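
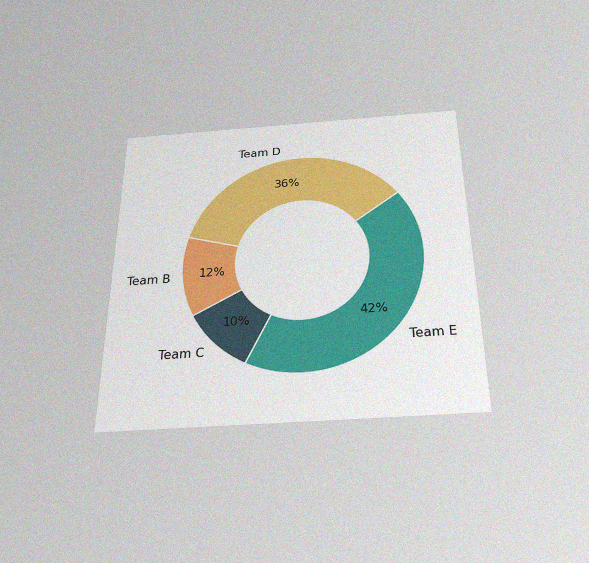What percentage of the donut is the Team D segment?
The chart is viewed slightly from below, with some photo noise. The Team D segment takes up 36% of the ring.

36%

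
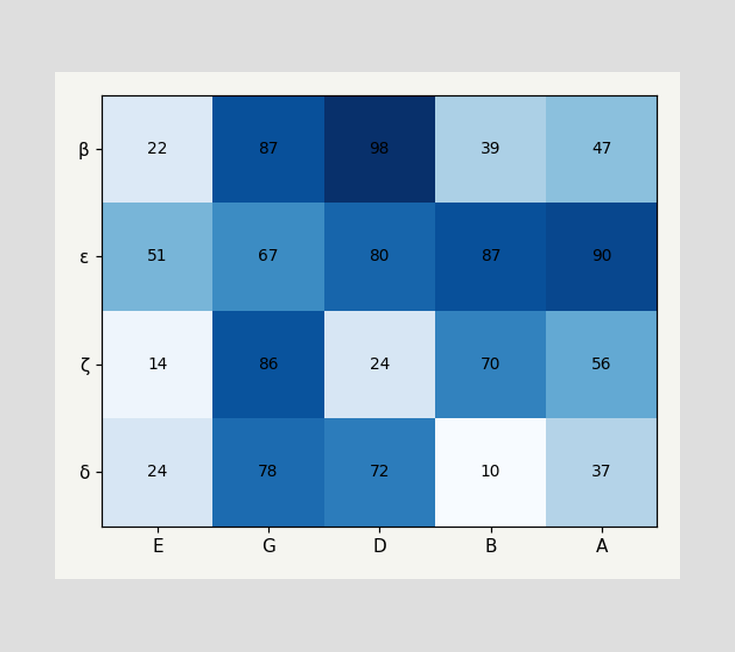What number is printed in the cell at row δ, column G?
The (δ, G) cell reads 78.

78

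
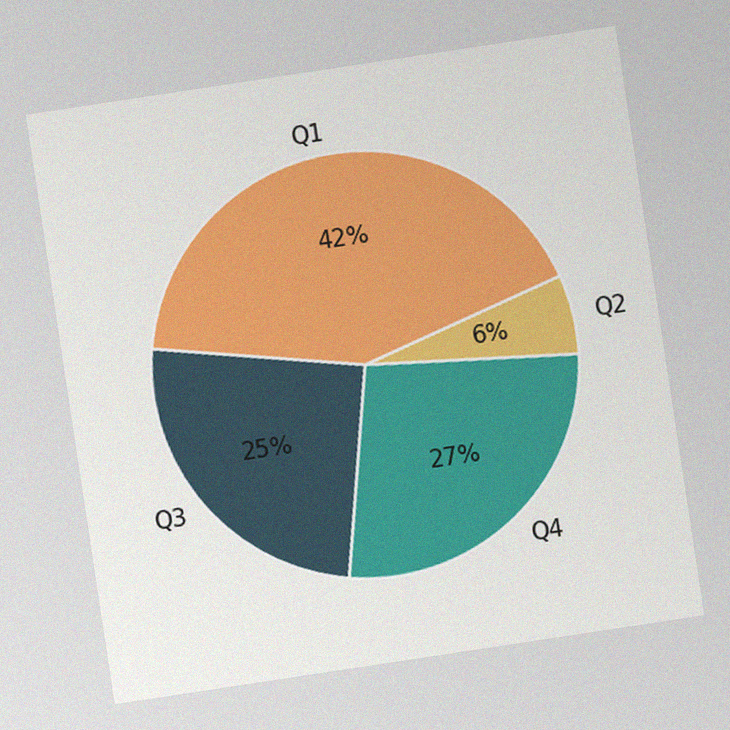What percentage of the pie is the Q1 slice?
The chart is tilted about 9° counter-clockwise, with some photo noise. The Q1 slice takes up 42% of the pie.

42%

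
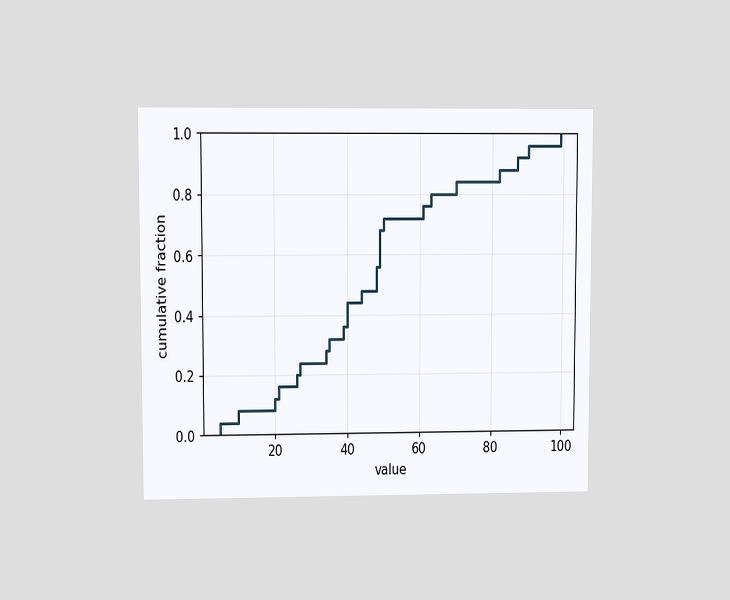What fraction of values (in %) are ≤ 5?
The chart is viewed at a slight angle. At x=5 the ECDF step is at 4%.

4%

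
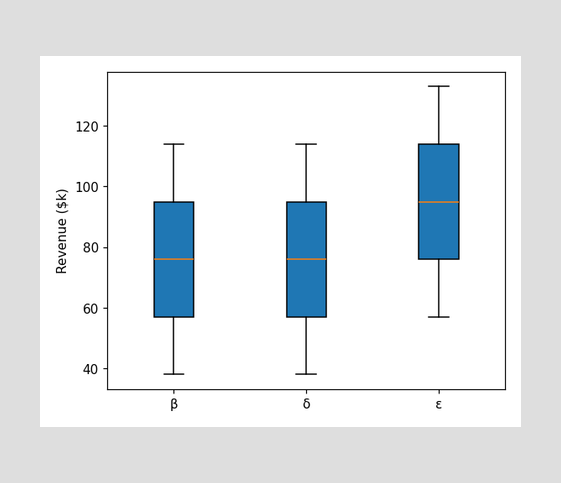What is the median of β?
The median line in the β box sits at $76k.

$76k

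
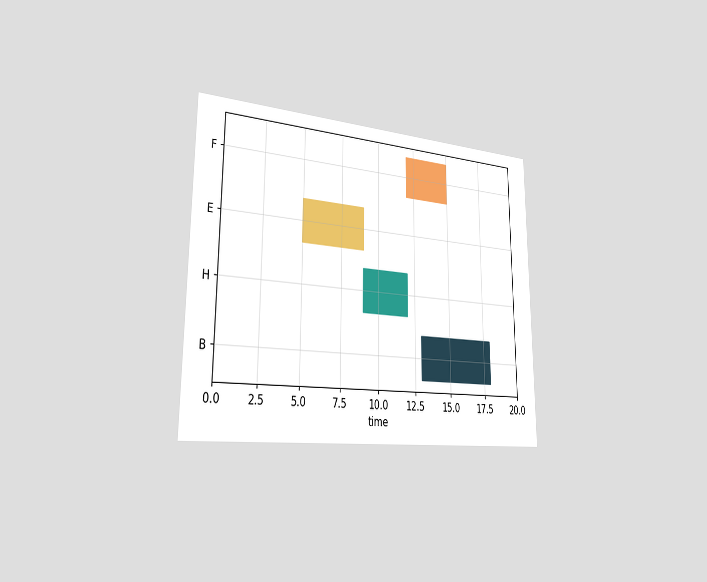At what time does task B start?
The chart is viewed slightly from the left. The B bar begins at t=13.

13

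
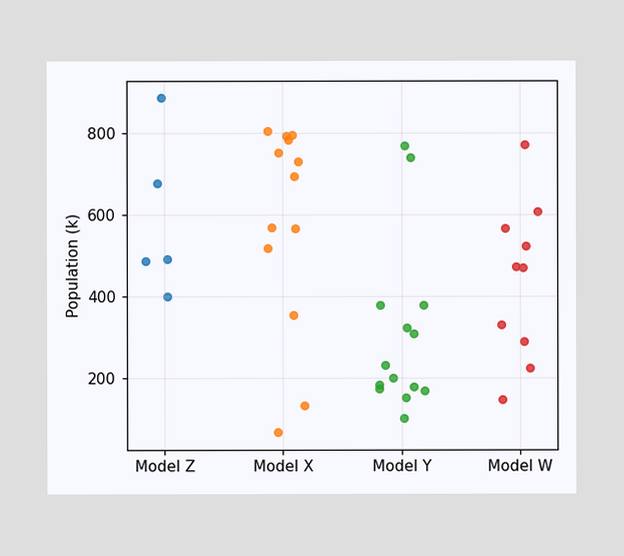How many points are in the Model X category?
13

Counting the markers in the Model X column gives 13.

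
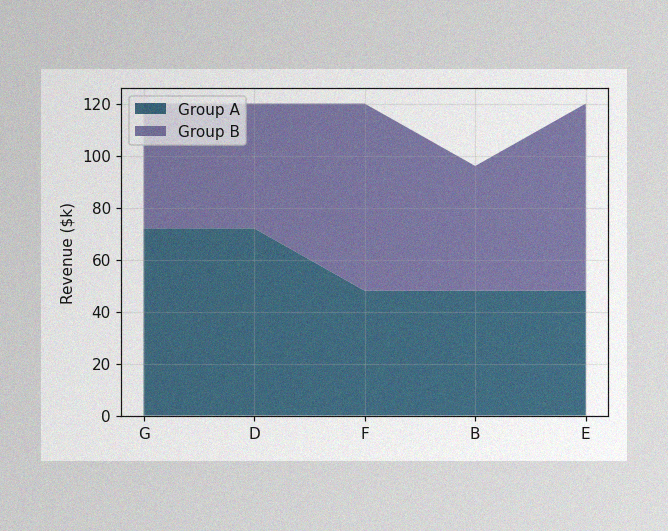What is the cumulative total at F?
The image has some photo noise and uneven lighting. The stacked total at F reaches $120k.

$120k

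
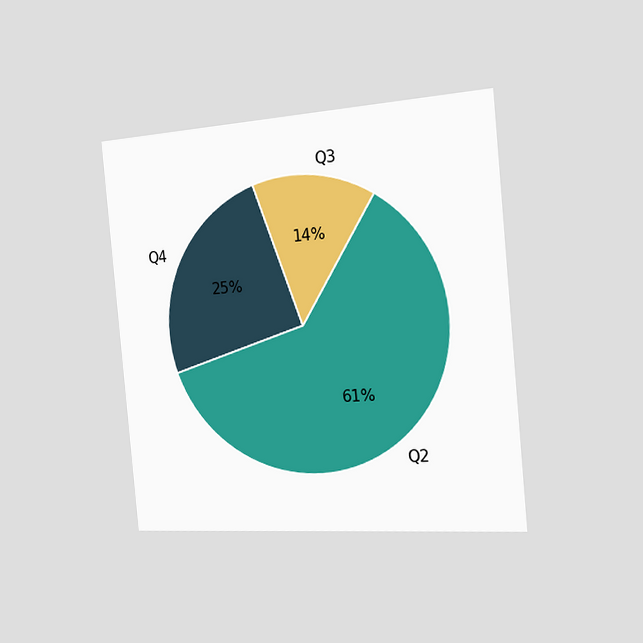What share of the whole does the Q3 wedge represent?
The chart is tilted about 5° counter-clockwise and viewed slightly from the right. The Q3 slice takes up 14% of the pie.

14%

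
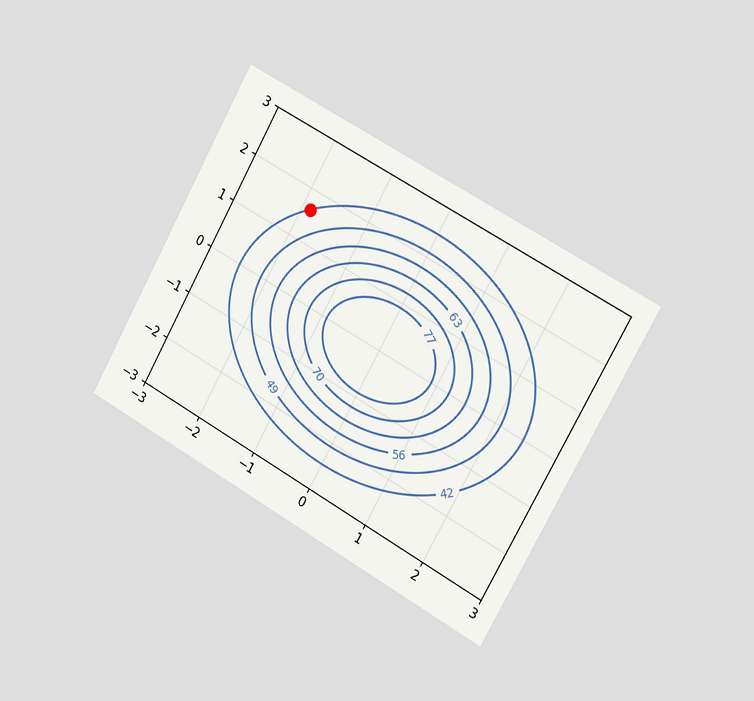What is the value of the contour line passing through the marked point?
42

The chart is tilted about 29° clockwise and viewed slightly from the right. The marked point sits on the contour labelled 42.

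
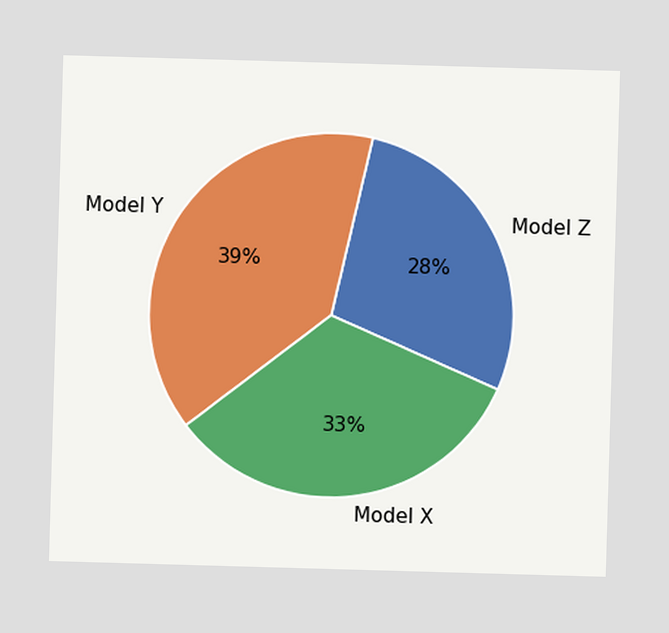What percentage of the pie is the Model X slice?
The Model X slice takes up 33% of the pie.

33%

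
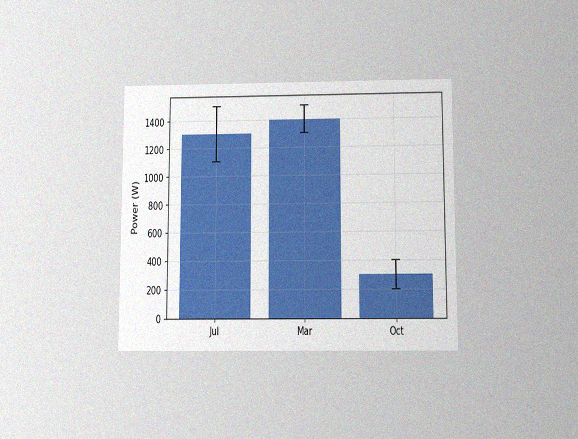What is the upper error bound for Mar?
1500W

The chart is viewed slightly from below, with some photo noise. The Mar bar's upper whisker reaches 1500W.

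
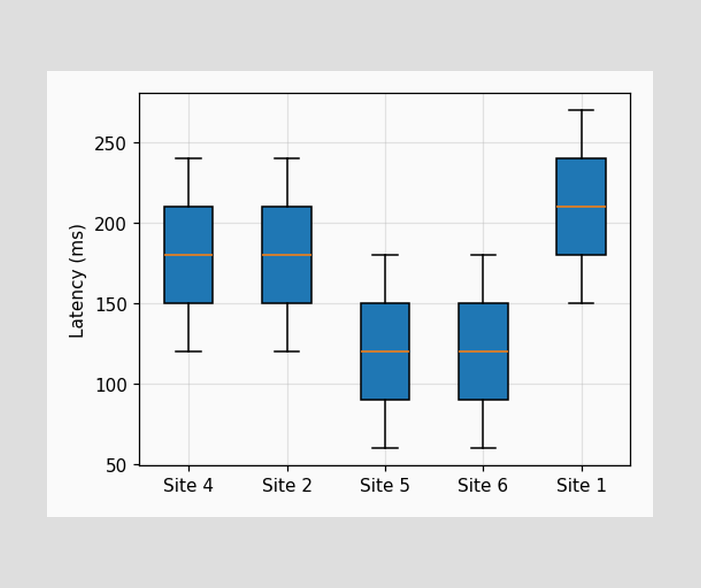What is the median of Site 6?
120ms

The median line in the Site 6 box sits at 120ms.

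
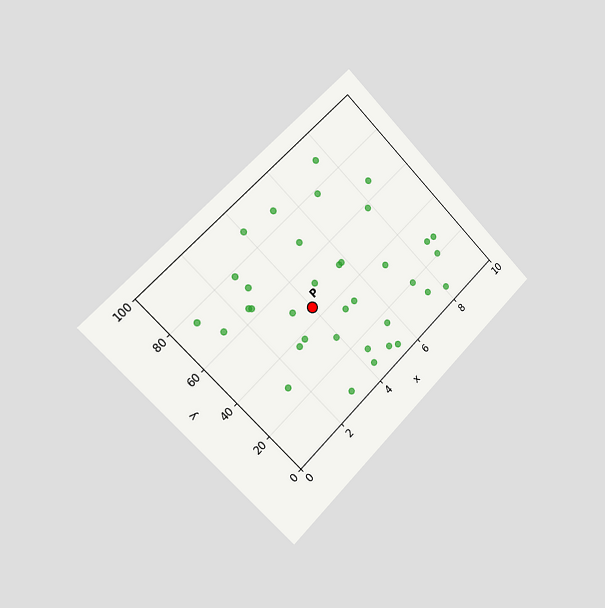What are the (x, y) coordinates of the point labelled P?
(4, 45)

The chart is tilted about 45° counter-clockwise and viewed slightly from the left. Following the gridlines from P to each axis, P sits at (4, 45).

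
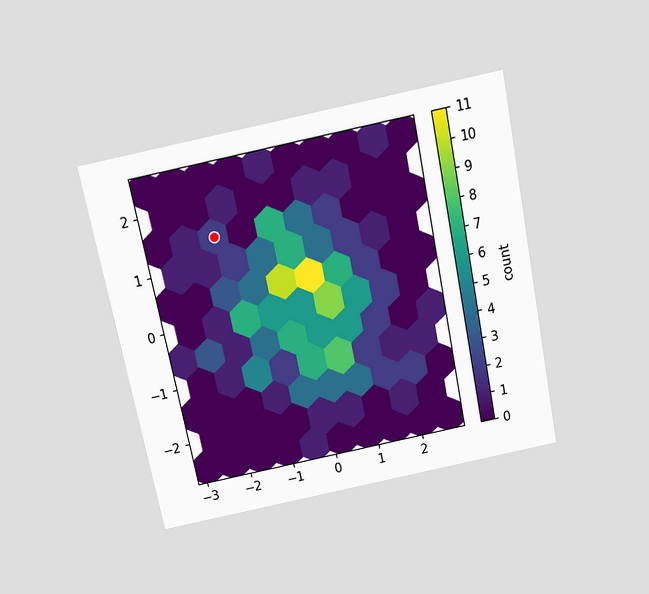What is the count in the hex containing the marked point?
The chart is tilted about 11° counter-clockwise and viewed slightly from above. The marked hex reads 2 on the colorbar.

2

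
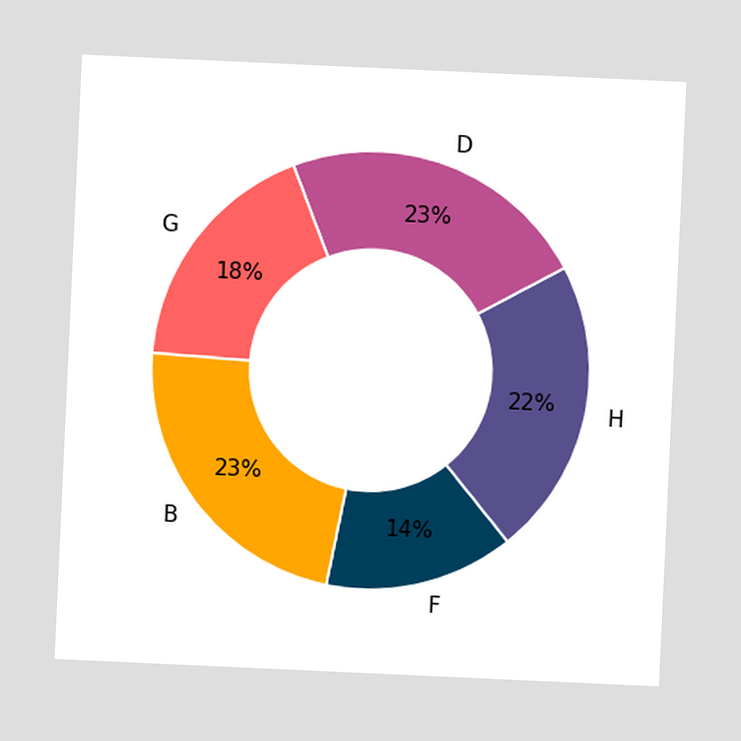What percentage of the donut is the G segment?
The chart is tilted about 3° clockwise. The G segment takes up 18% of the ring.

18%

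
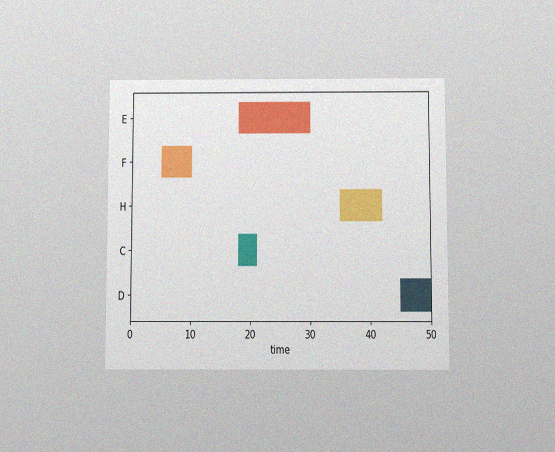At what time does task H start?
35

The chart is viewed slightly from below, with some photo noise. The H bar begins at t=35.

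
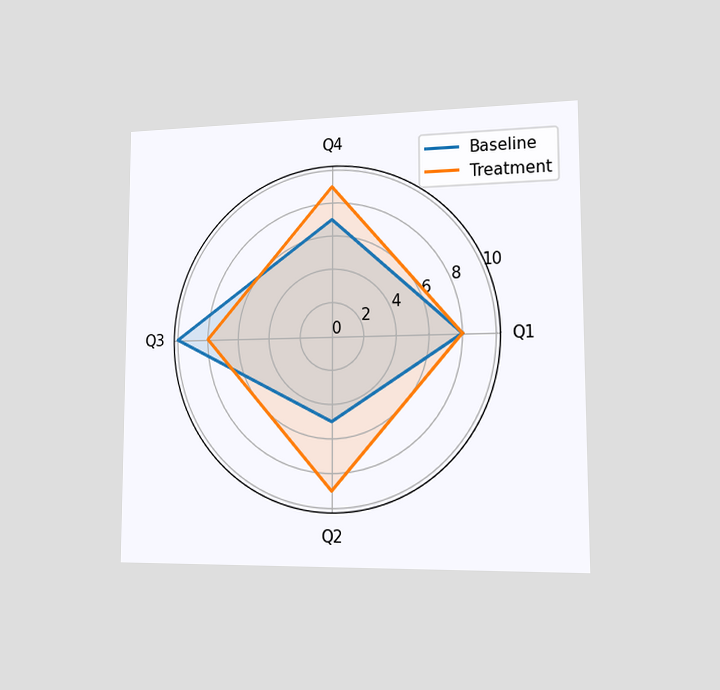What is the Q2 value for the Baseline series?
The chart is viewed slightly from the right. On the Q2 axis, Baseline reaches 5.

5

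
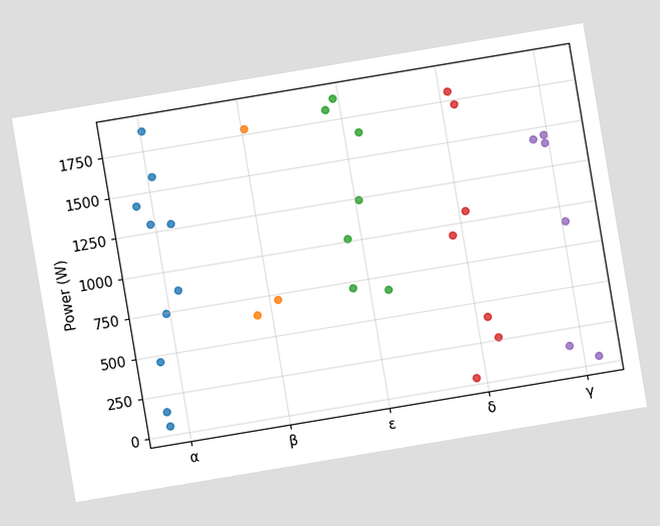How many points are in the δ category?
The chart is tilted about 9° counter-clockwise. Counting the markers in the δ column gives 7.

7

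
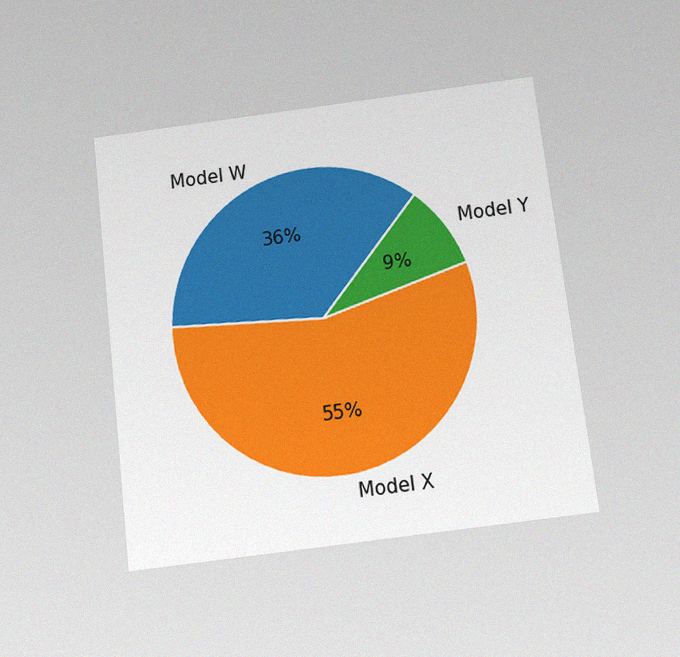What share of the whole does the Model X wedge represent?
55%

The chart is tilted about 7° counter-clockwise and viewed slightly from below, with some photo noise. The Model X slice takes up 55% of the pie.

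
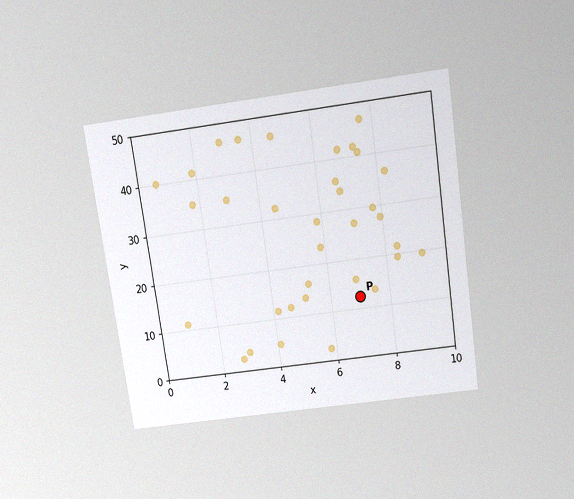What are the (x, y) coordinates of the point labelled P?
(7, 12.5)

The chart is tilted about 8° counter-clockwise and viewed slightly from above, with some photo noise. Following the gridlines from P to each axis, P sits at (7, 12.5).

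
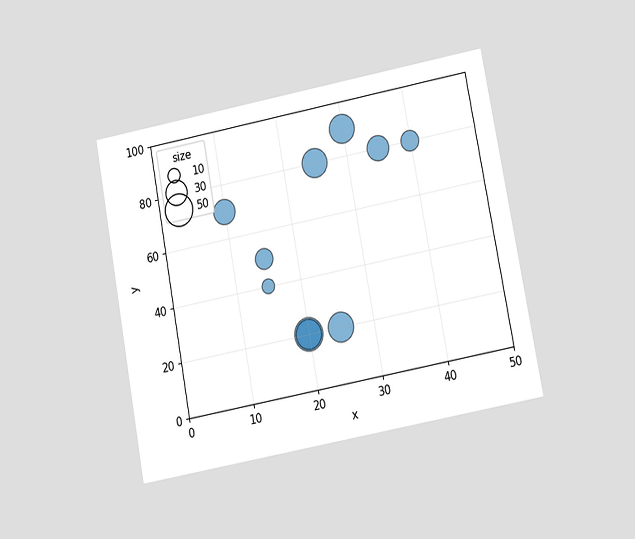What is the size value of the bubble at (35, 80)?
The chart is tilted about 11° counter-clockwise and viewed at a slight angle. Matching the bubble at (35, 80) against the size legend gives 30.

30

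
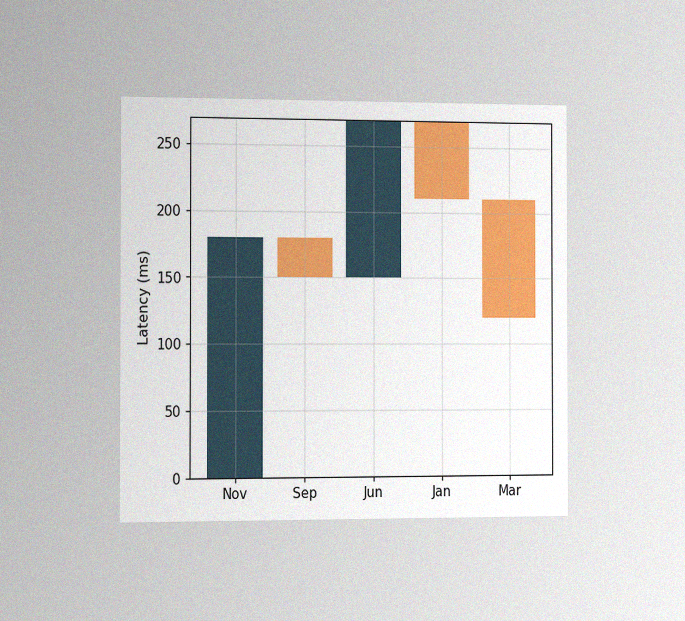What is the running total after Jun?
270ms

The chart is viewed slightly from the left, with some photo noise. After Jun the running total reaches 270ms.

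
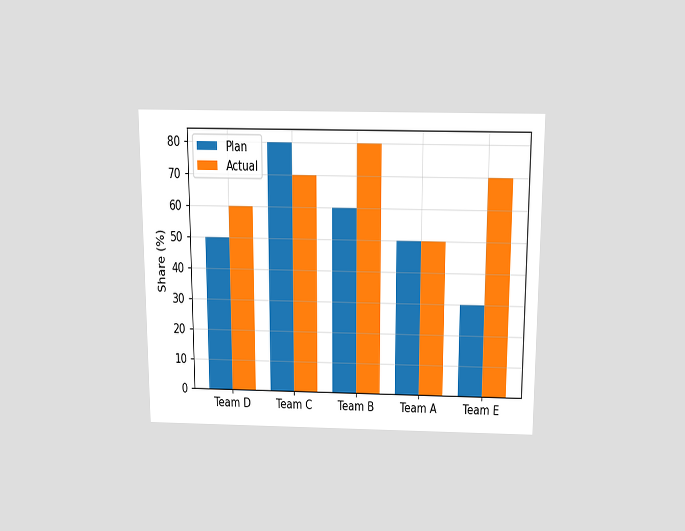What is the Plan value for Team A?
50%

The chart is viewed slightly from above. The Plan bar at Team A reaches 50% on the y-axis.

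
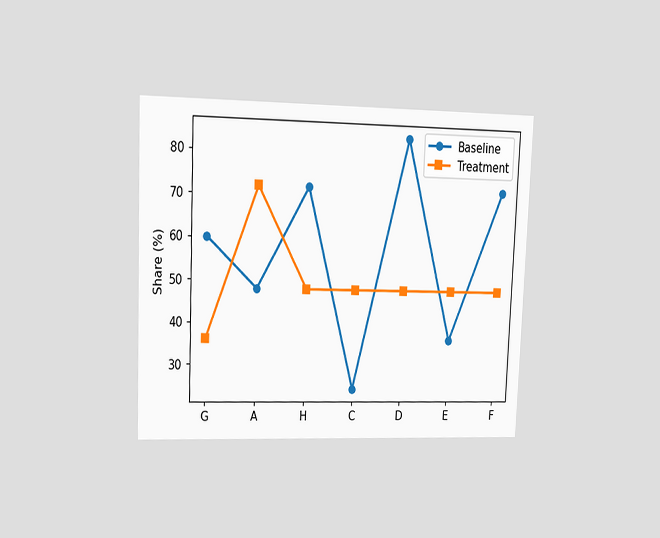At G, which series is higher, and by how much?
The chart is tilted about 2° clockwise and viewed at a slight angle. At G, Baseline sits above the other line by 24%.

Baseline, by 24%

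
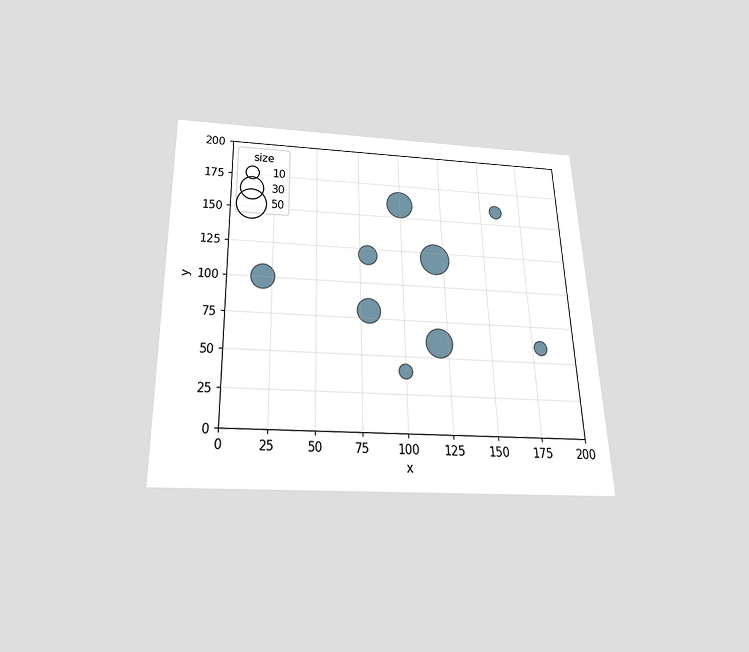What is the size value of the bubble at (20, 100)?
30

The chart is viewed slightly from below. Matching the bubble at (20, 100) against the size legend gives 30.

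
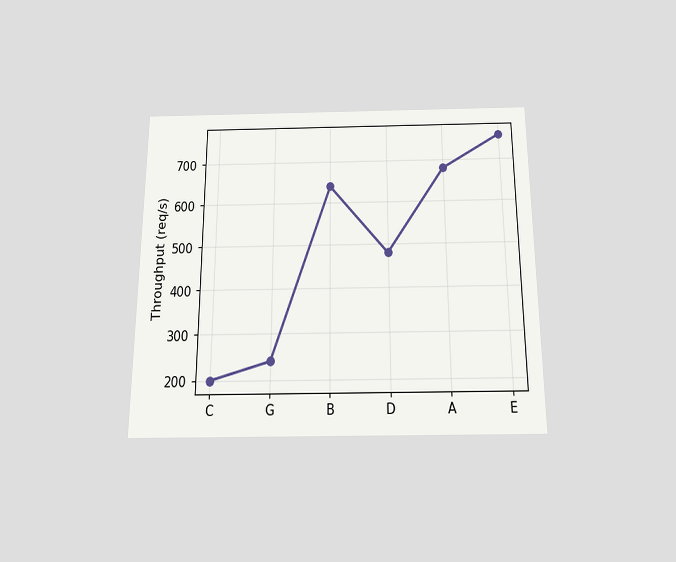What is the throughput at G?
The chart is viewed slightly from below. At G, the line is at 240req/s.

240req/s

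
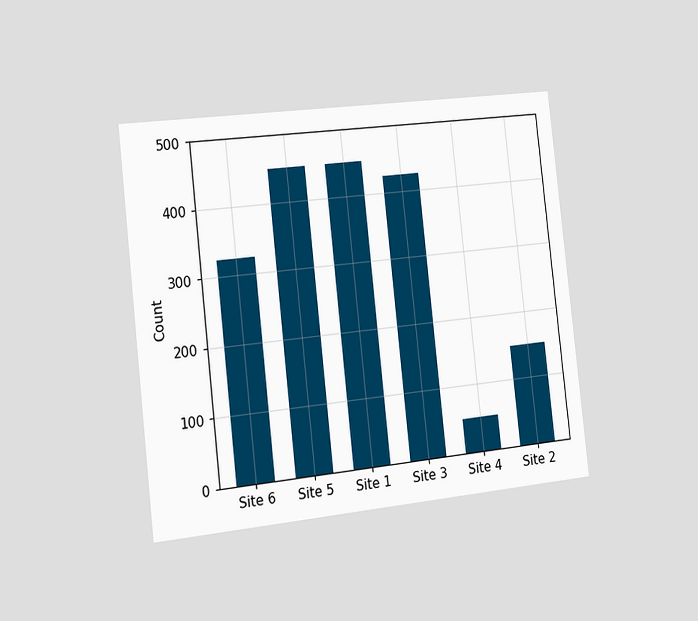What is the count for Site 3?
425

The chart is tilted about 6° counter-clockwise and viewed slightly from the left. Reading along the chart's y-axis, the Site 3 bar reaches 425.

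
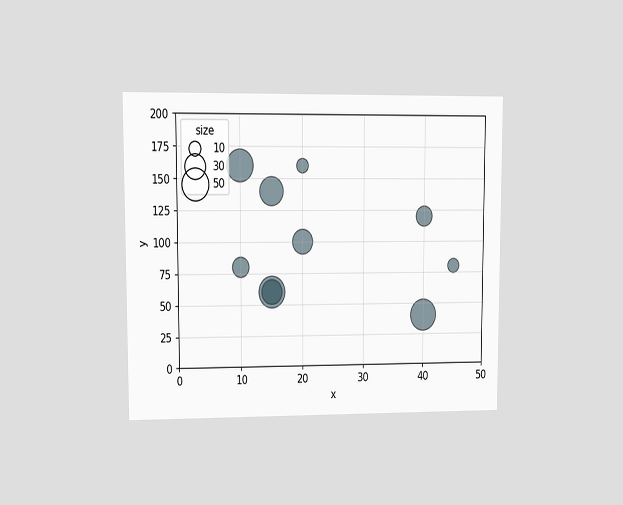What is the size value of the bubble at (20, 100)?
The chart is viewed at a slight angle. Matching the bubble at (20, 100) against the size legend gives 30.

30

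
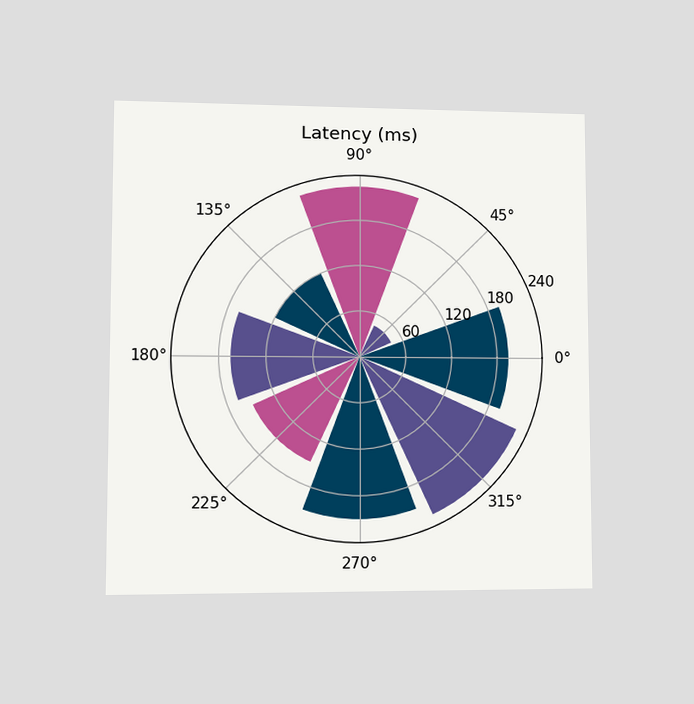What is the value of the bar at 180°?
165ms

The chart is viewed at a slight angle. The bar at 180° reaches 165ms on the radial axis.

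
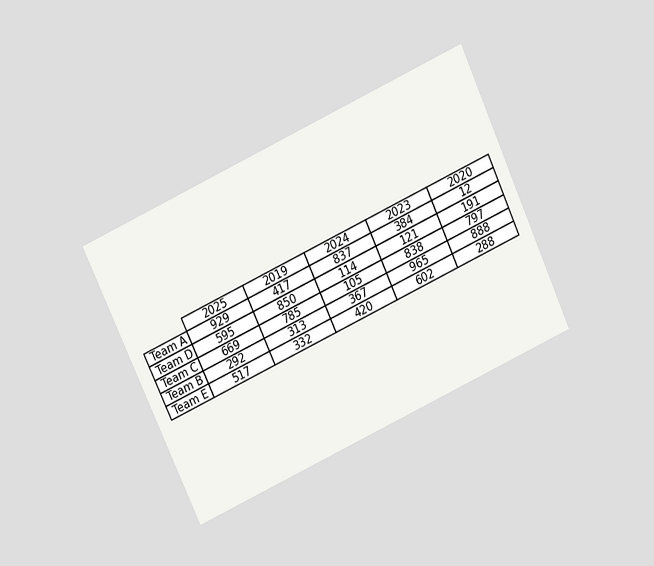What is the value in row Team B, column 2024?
367

The chart is tilted about 25° counter-clockwise and viewed slightly from above. The (Team B, 2024) cell reads 367.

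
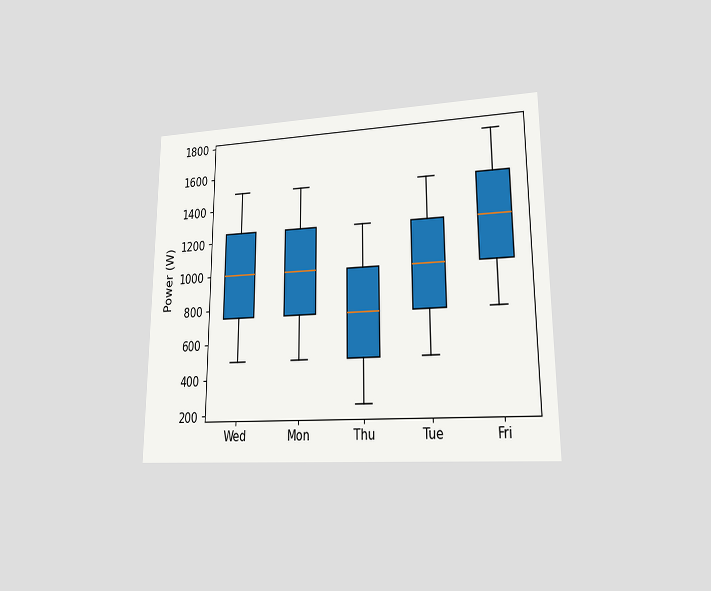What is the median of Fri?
The chart is viewed at a slight angle. The median line in the Fri box sits at 1250W.

1250W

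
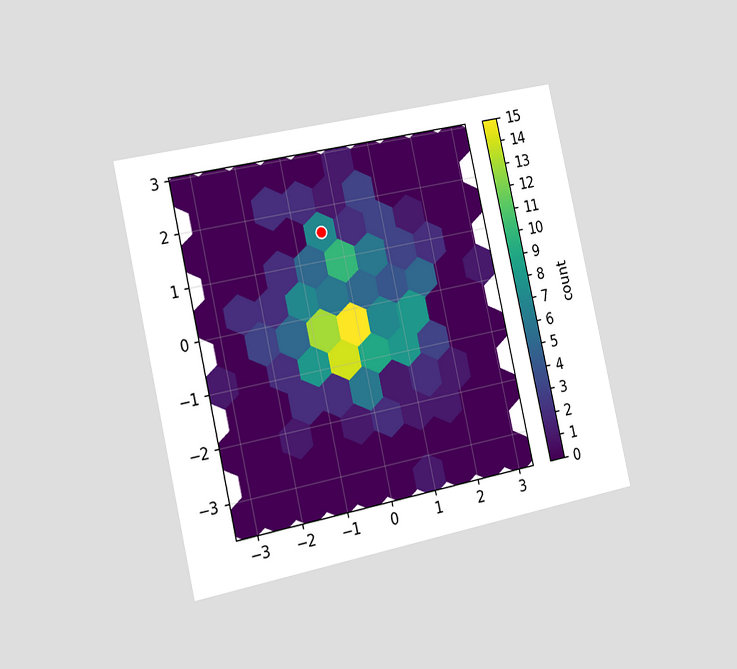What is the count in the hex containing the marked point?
7

The chart is tilted about 13° counter-clockwise and viewed slightly from the left. The marked hex reads 7 on the colorbar.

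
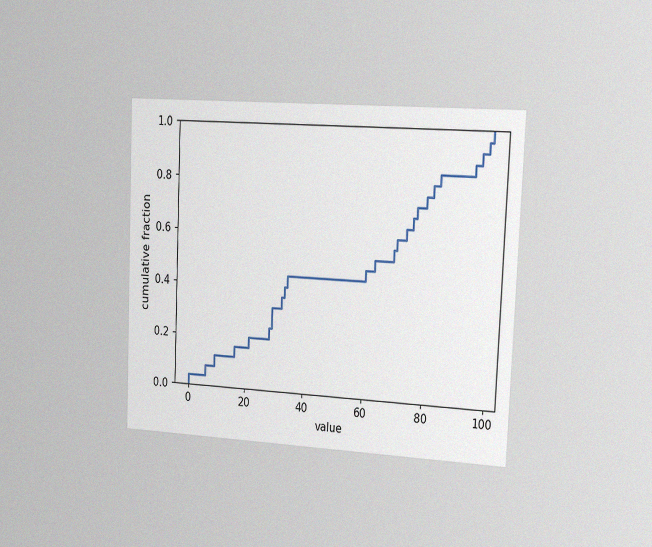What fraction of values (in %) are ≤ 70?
60%

The chart is tilted about 2° clockwise and viewed slightly from the right, with some photo noise. At x=70 the ECDF step is at 60%.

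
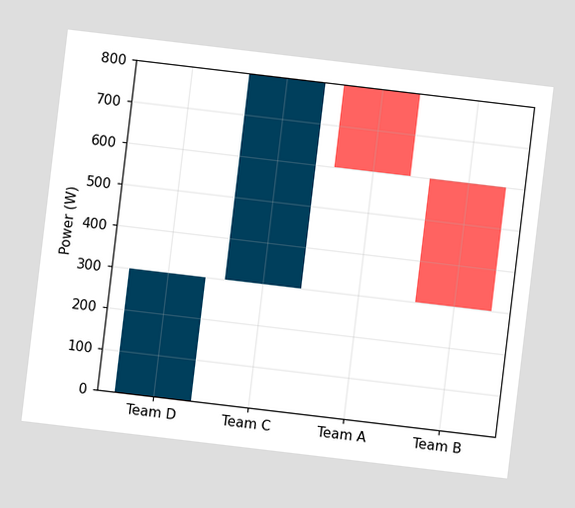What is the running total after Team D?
The chart is tilted about 7° clockwise. After Team D the running total reaches 300W.

300W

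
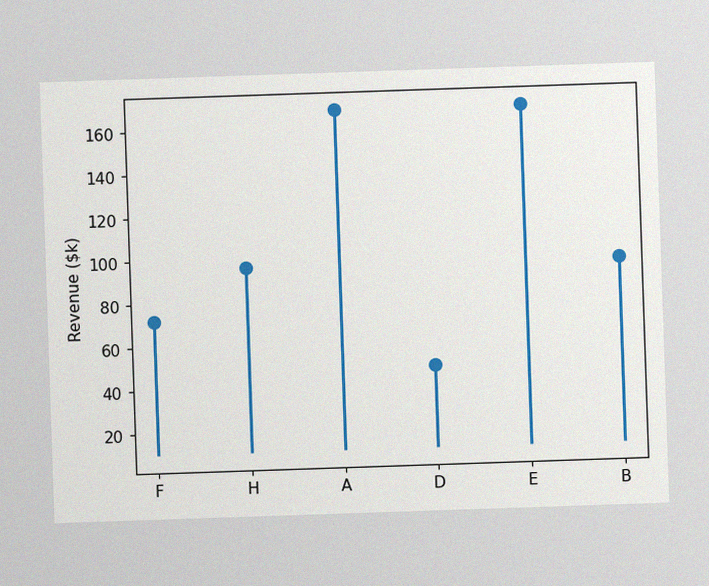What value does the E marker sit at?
$168k

The image has some photo noise and uneven lighting. The E marker sits at $168k.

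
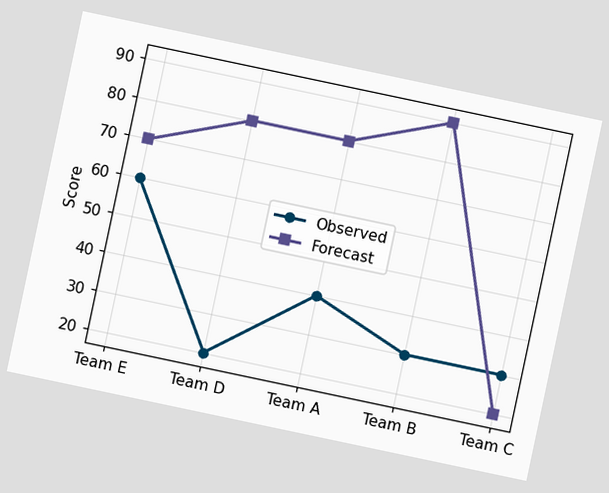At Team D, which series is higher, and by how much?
The chart is tilted about 12° clockwise. At Team D, Forecast sits above the other line by 60.

Forecast, by 60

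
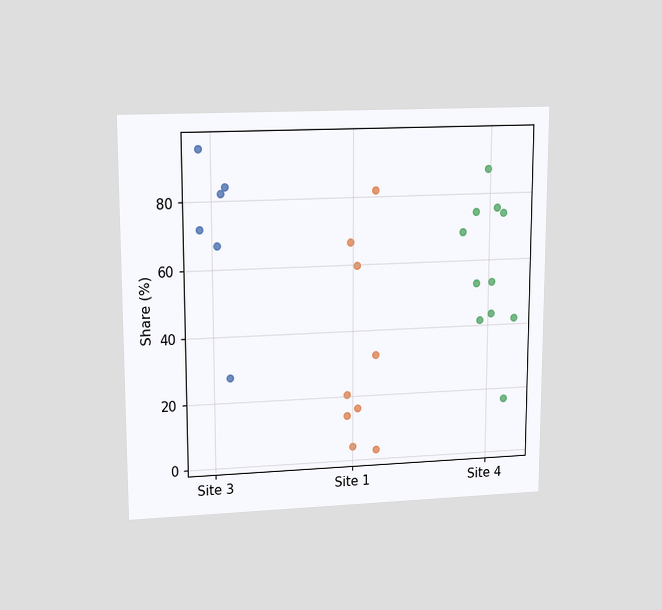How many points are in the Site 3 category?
The chart is viewed at a slight angle. Counting the markers in the Site 3 column gives 6.

6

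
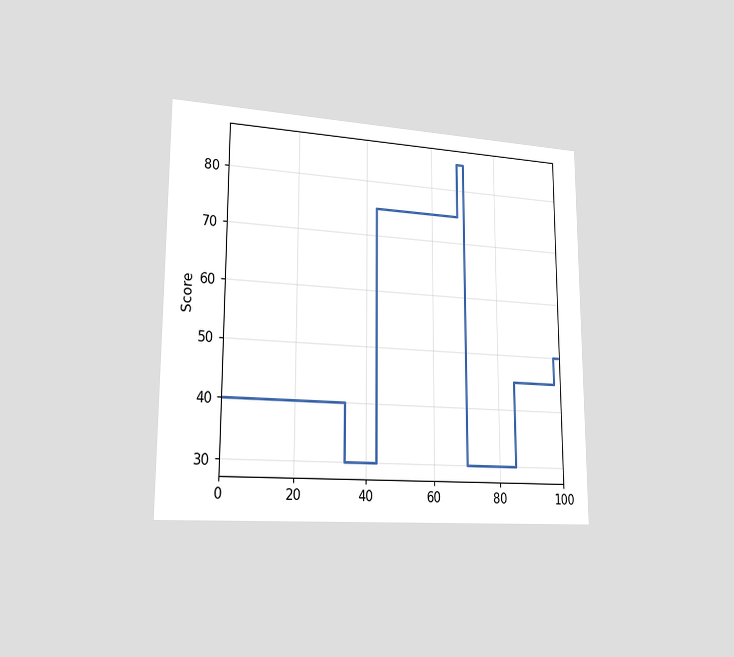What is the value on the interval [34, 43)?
30

The chart is viewed slightly from the left. On [34, 43) the step sits at 30.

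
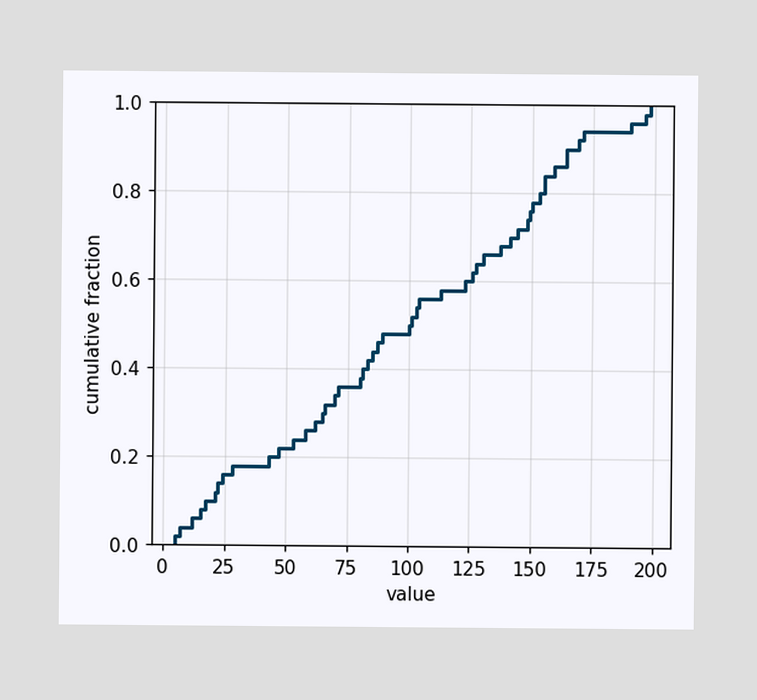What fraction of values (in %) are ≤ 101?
At x=101 the ECDF step is at 52%.

52%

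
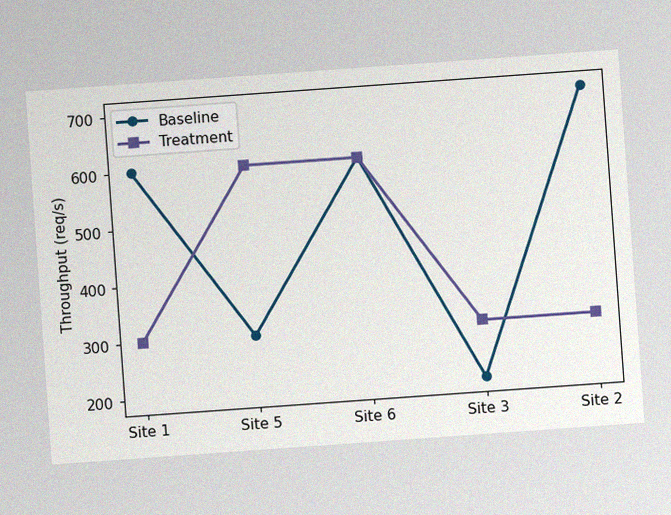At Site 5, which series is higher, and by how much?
The chart is tilted about 4° counter-clockwise, with some photo noise. At Site 5, Treatment sits above the other line by 300req/s.

Treatment, by 300req/s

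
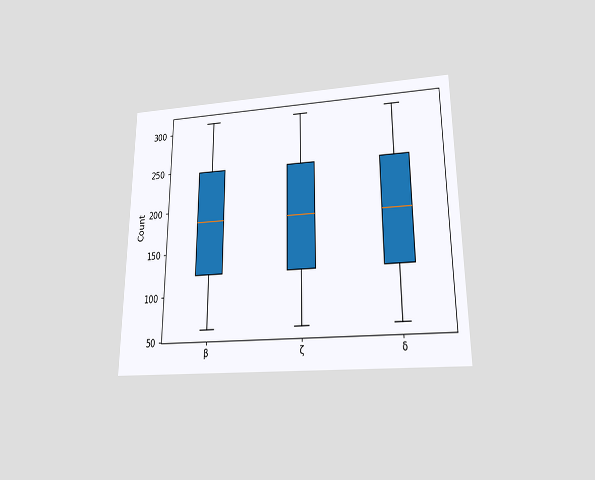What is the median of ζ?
The chart is viewed slightly from below. The median line in the ζ box sits at 186.

186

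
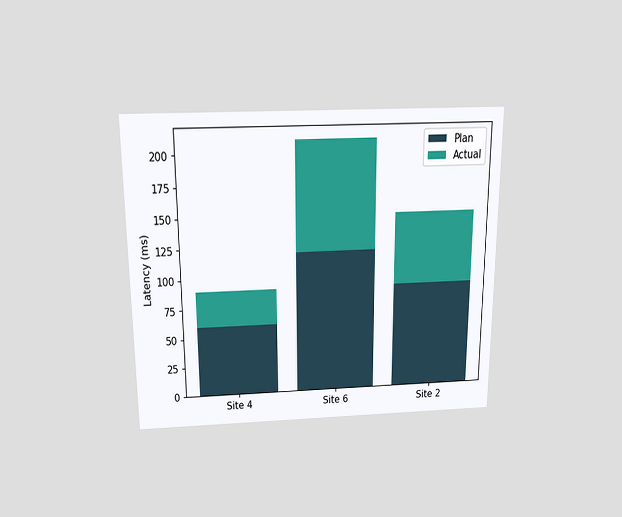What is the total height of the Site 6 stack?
The chart is viewed slightly from above. The Site 6 stack's top reaches 210ms on the y-axis.

210ms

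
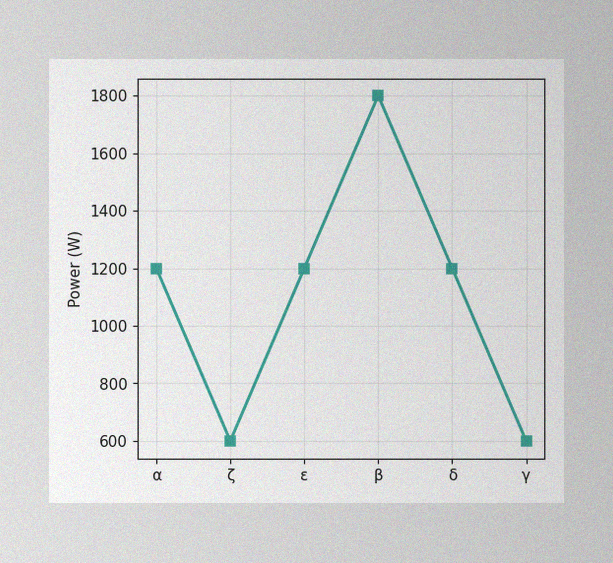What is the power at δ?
The image has some photo noise and uneven lighting. At δ, the line is at 1200W.

1200W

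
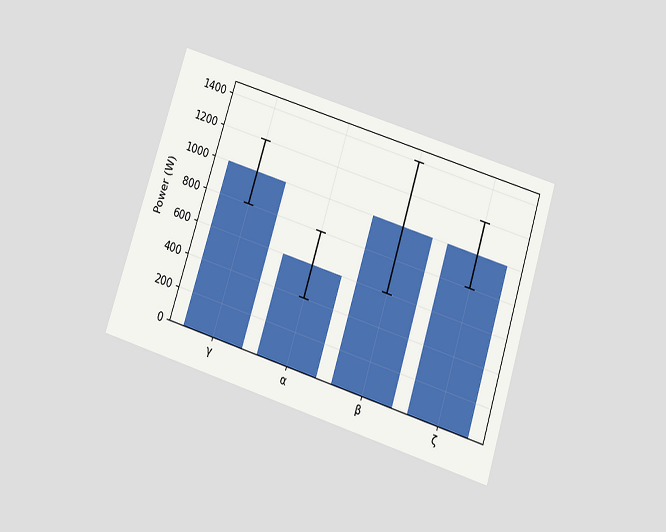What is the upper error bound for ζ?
The chart is tilted about 18° clockwise and viewed slightly from below. The ζ bar's upper whisker reaches 1200W.

1200W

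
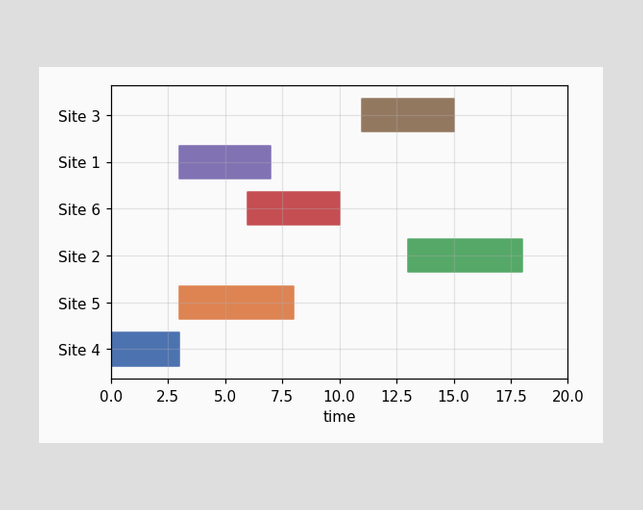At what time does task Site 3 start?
11

The Site 3 bar begins at t=11.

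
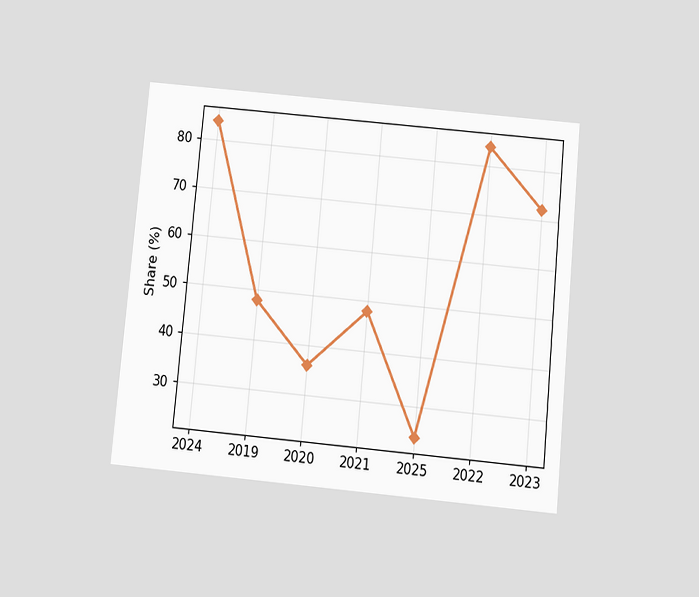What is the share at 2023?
The chart is tilted about 5° clockwise and viewed slightly from below. At 2023, the line is at 72%.

72%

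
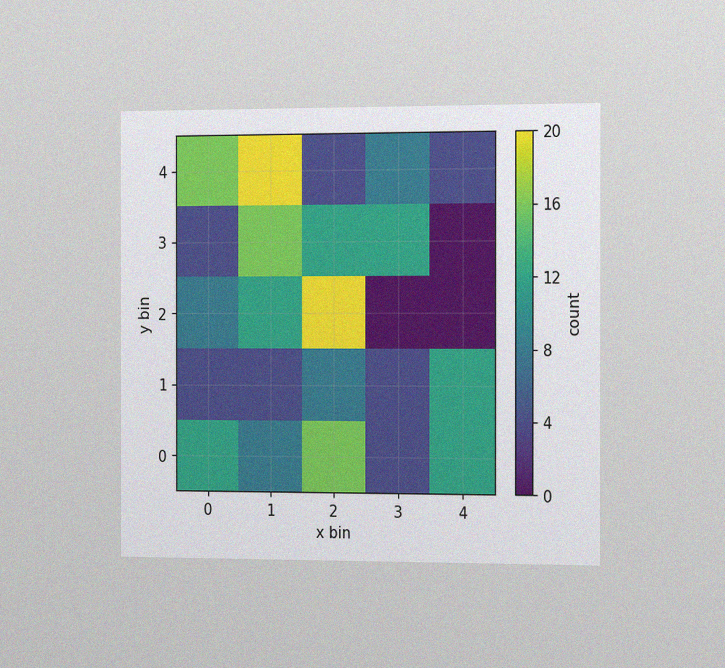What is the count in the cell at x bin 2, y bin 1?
8

The chart is viewed slightly from the right, with some photo noise. Matching the cell (2, 1) against the colorbar gives 8.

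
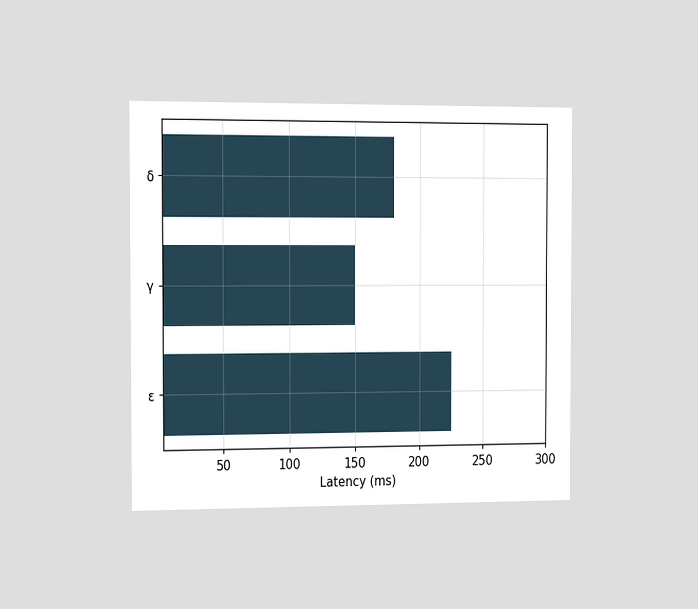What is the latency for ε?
The chart is viewed slightly from the left. Reading along the chart's x-axis, the ε bar reaches 225ms.

225ms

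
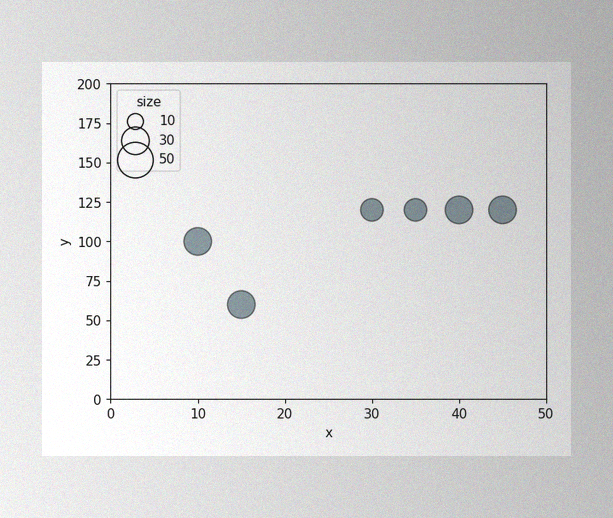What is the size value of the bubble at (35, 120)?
The image has some photo noise and uneven lighting. Matching the bubble at (35, 120) against the size legend gives 20.

20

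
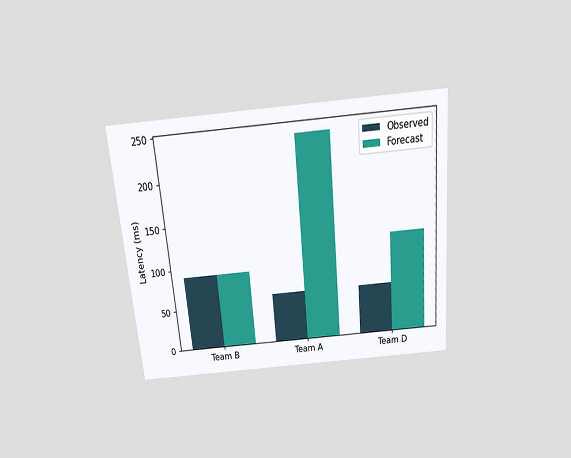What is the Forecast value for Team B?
The chart is tilted about 5° counter-clockwise and viewed slightly from above. The Forecast bar at Team B reaches 90ms on the y-axis.

90ms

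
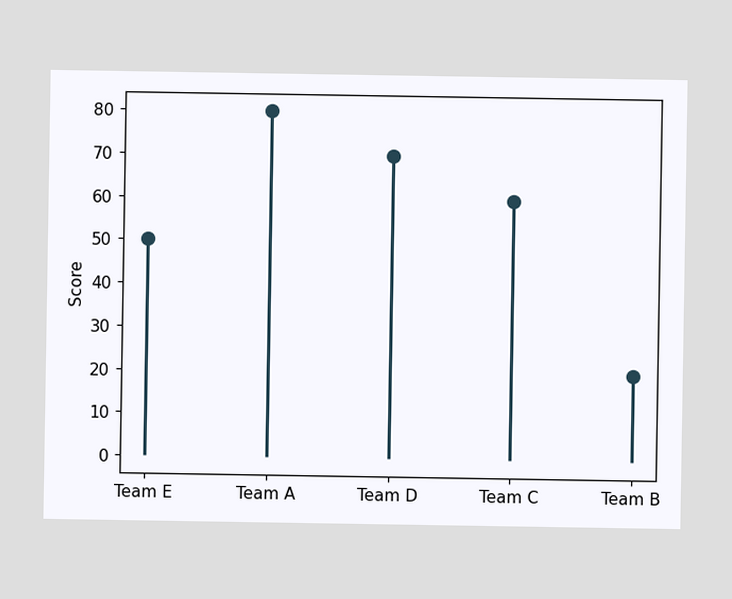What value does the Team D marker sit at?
70

The Team D marker sits at 70.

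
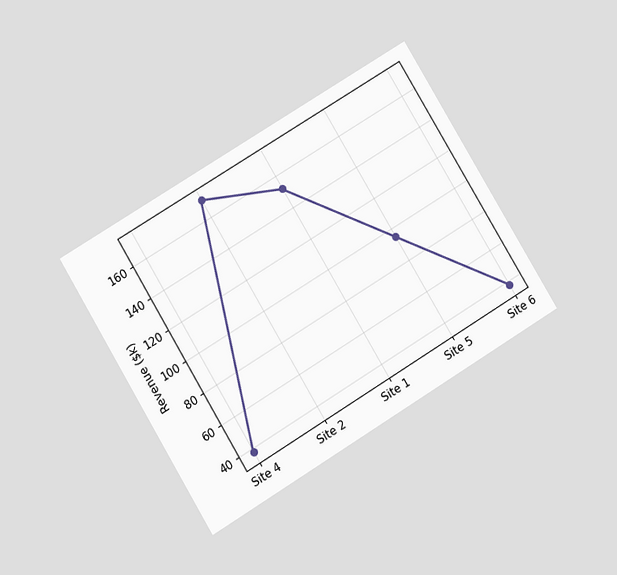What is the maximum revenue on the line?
The chart is tilted about 31° counter-clockwise and viewed at a slight angle. The highest point is at Site 2, and reading across to the y-axis gives $171k.

$171k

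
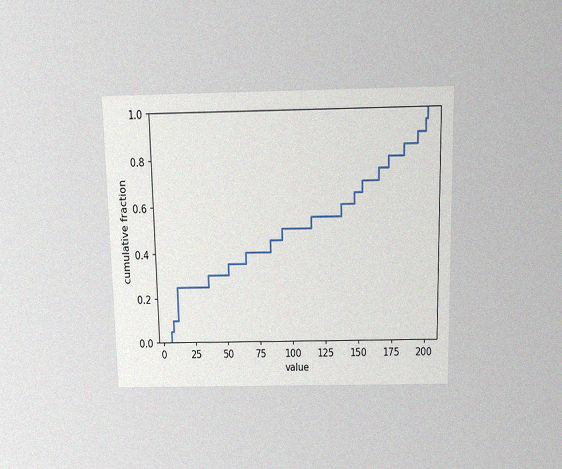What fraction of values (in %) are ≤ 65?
40%

The chart is viewed slightly from above, with some photo noise. At x=65 the ECDF step is at 40%.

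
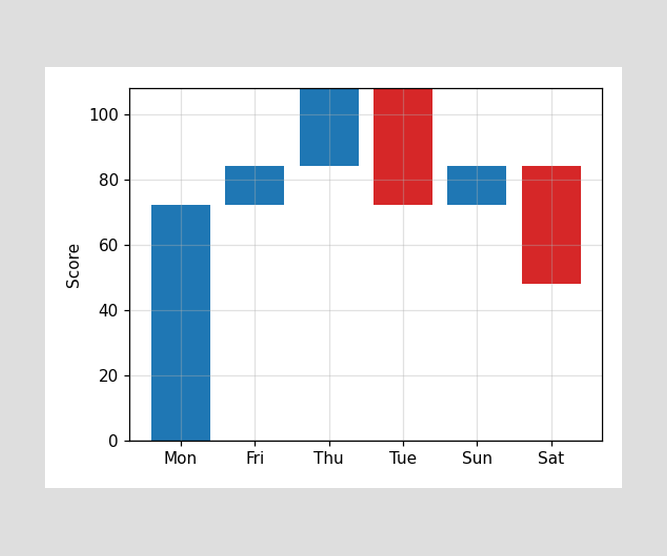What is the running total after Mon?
72

After Mon the running total reaches 72.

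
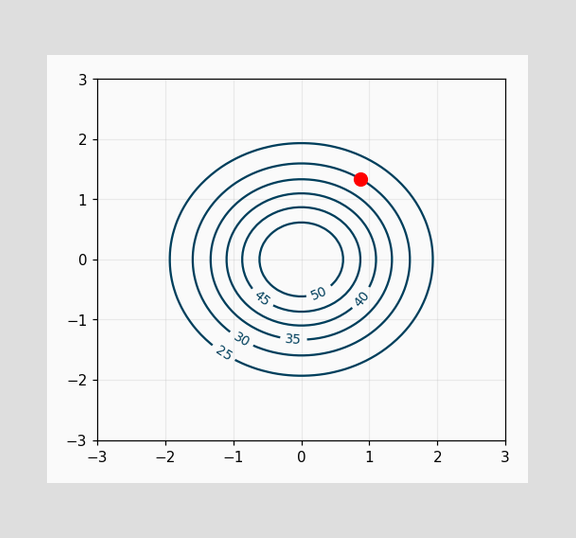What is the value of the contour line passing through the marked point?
The marked point sits on the contour labelled 30.

30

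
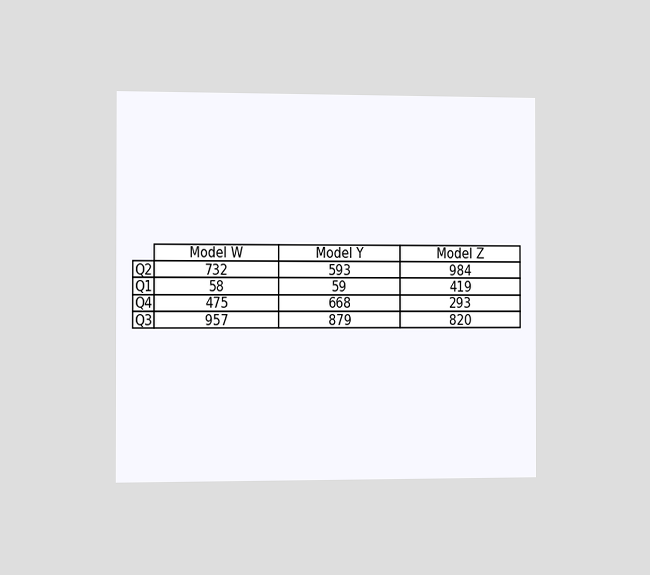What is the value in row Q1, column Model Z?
The chart is viewed slightly from the left. The (Q1, Model Z) cell reads 419.

419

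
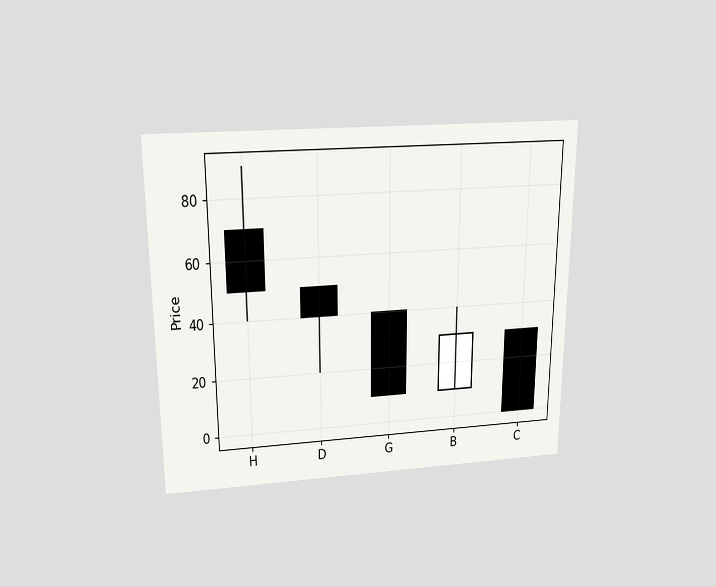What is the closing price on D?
The chart is viewed slightly from above. The D candle closes at 40.

40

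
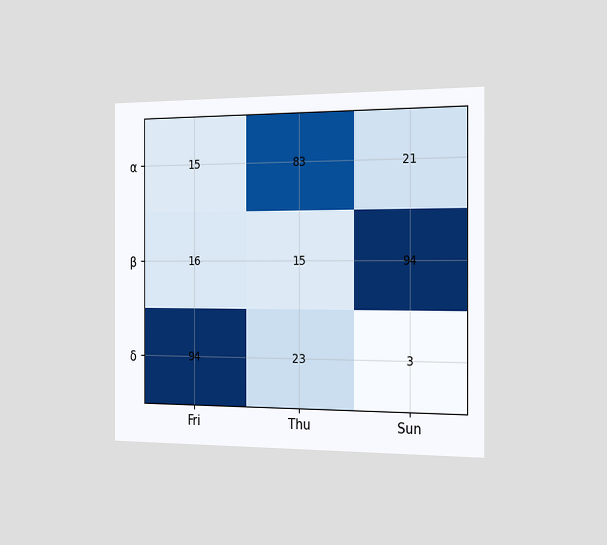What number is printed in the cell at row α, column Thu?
The chart is viewed slightly from the right. The (α, Thu) cell reads 83.

83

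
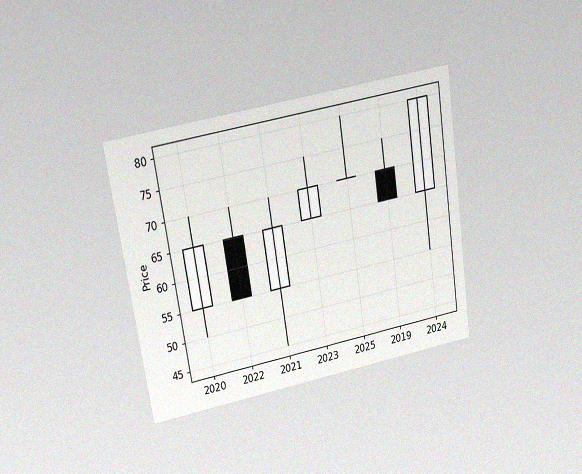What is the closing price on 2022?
The chart is tilted about 9° counter-clockwise and viewed slightly from above, with some photo noise. The 2022 candle closes at 55.

55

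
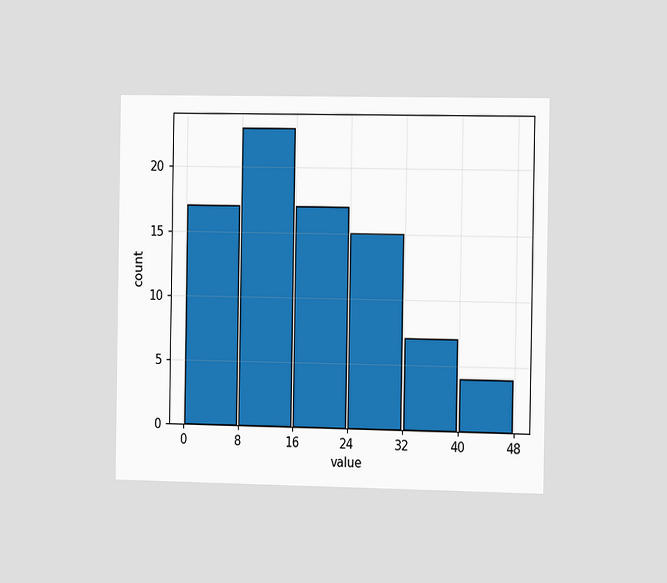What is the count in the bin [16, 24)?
The chart is viewed slightly from the right. The [16, 24) bin has height 17.

17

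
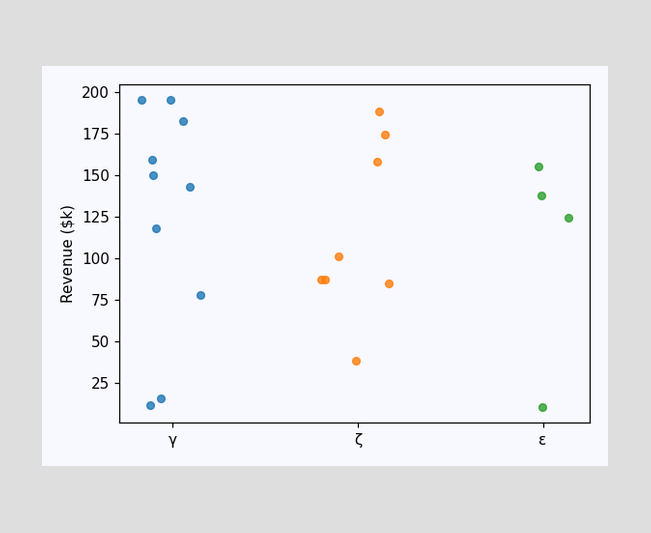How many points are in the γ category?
10

Counting the markers in the γ column gives 10.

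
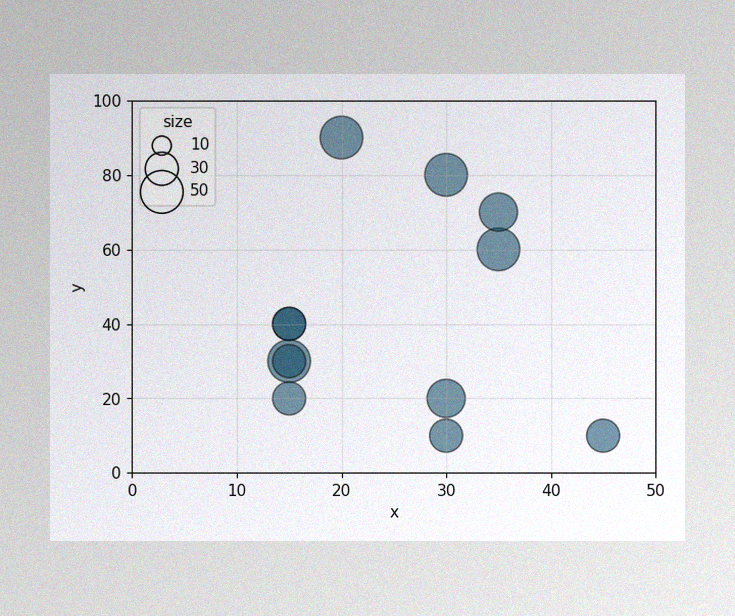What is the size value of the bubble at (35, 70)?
The image has some photo noise and uneven lighting. Matching the bubble at (35, 70) against the size legend gives 40.

40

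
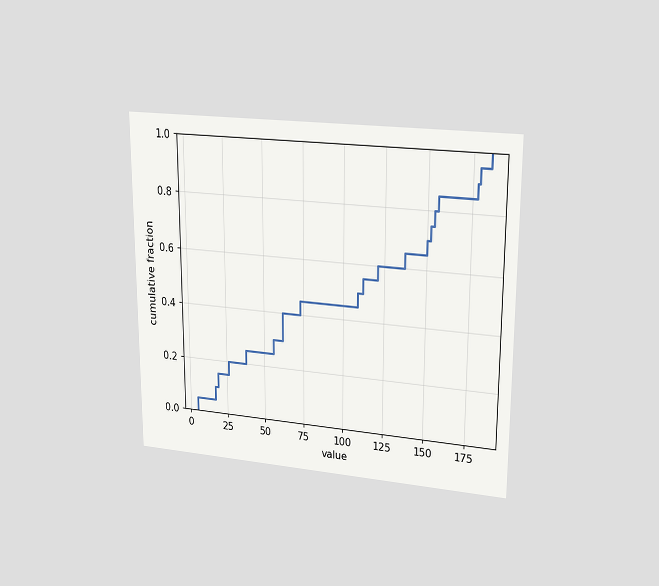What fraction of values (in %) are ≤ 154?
80%

The chart is viewed at a slight angle. At x=154 the ECDF step is at 80%.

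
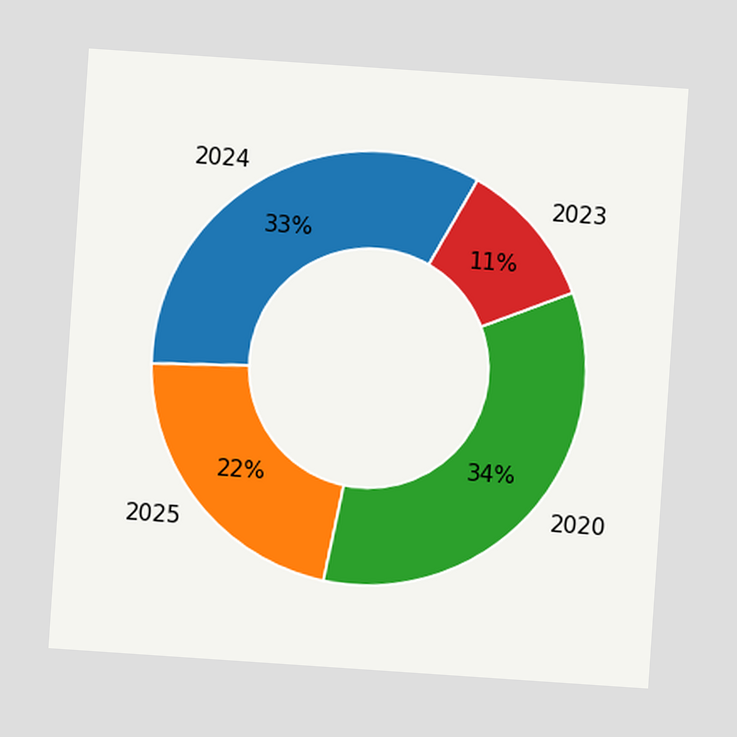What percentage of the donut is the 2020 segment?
The chart is tilted about 4° clockwise. The 2020 segment takes up 34% of the ring.

34%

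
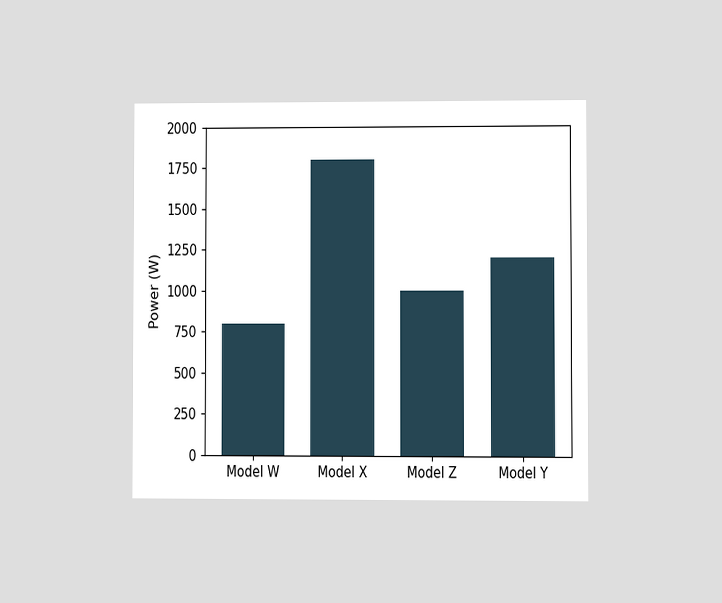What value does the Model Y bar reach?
1200W

The chart is viewed at a slight angle. Reading along the chart's y-axis, the Model Y bar reaches 1200W.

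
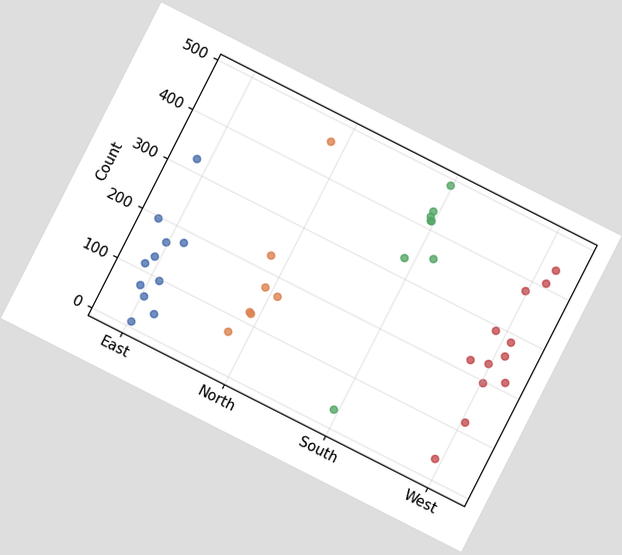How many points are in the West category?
The chart is tilted about 27° clockwise. Counting the markers in the West column gives 12.

12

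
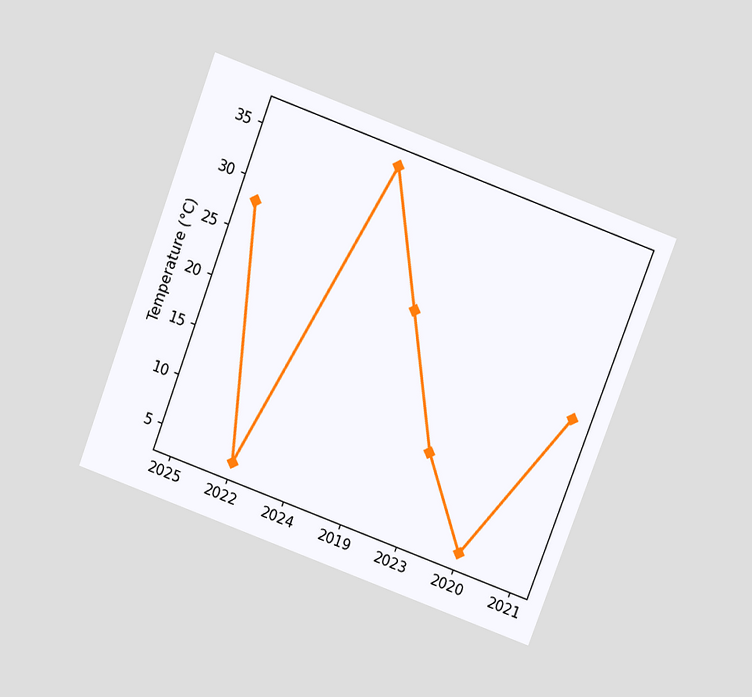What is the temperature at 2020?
The chart is tilted about 20° clockwise and viewed slightly from above. At 2020, the line is at 4°C.

4°C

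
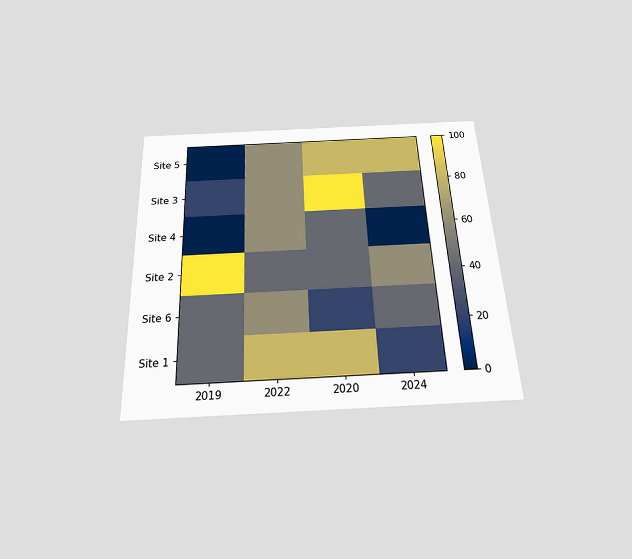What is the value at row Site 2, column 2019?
The chart is tilted about 3° counter-clockwise and viewed slightly from below. Matching cell (Site 2, 2019) against the colorbar gives 100.

100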